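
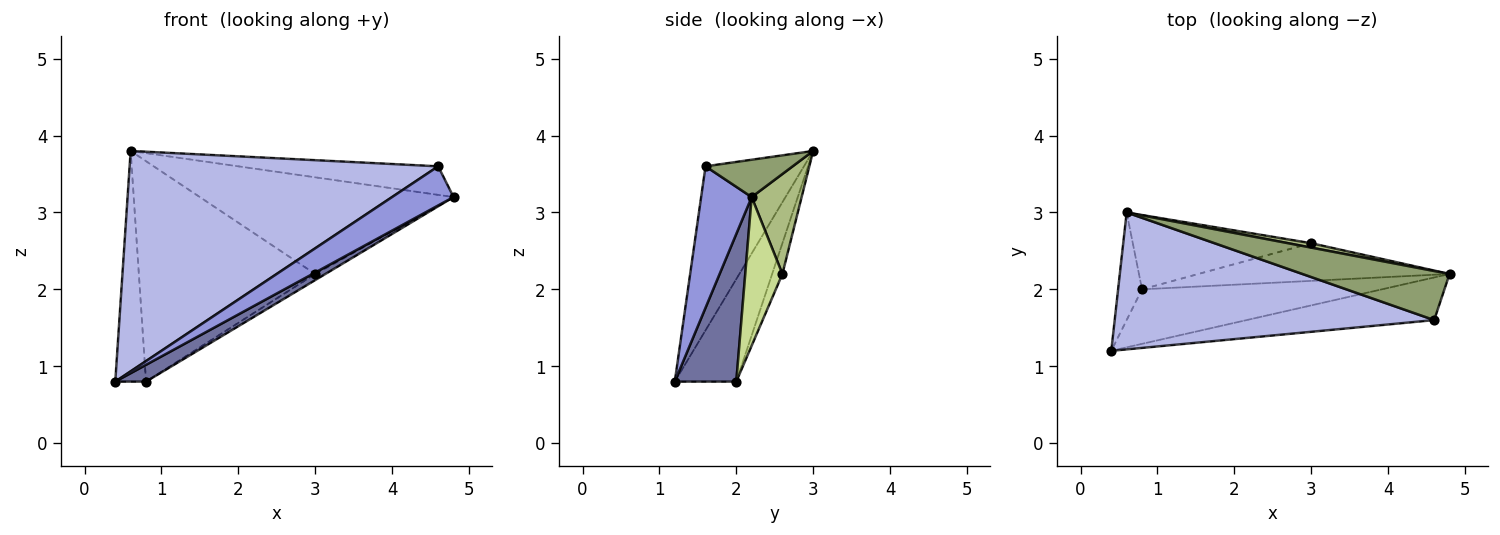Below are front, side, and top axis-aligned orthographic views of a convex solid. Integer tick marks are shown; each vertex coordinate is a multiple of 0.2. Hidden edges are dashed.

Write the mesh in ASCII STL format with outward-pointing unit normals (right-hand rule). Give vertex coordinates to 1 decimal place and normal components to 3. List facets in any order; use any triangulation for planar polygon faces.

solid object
 facet normal 0.507 -0.253 -0.824
  outer loop
   vertex 0.8 2.0 0.8
   vertex 4.8 2.2 3.2
   vertex 0.4 1.2 0.8
  endloop
 endfacet
 facet normal -0.876 0.438 -0.204
  outer loop
   vertex 0.8 2.0 0.8
   vertex 0.4 1.2 0.8
   vertex 0.6 3.0 3.8
  endloop
 endfacet
 facet normal 0.486 -0.591 -0.644
  outer loop
   vertex 4.6 1.6 3.6
   vertex 0.4 1.2 0.8
   vertex 4.8 2.2 3.2
  endloop
 endfacet
 facet normal -0.261 -0.820 0.509
  outer loop
   vertex 4.6 1.6 3.6
   vertex 0.6 3.0 3.8
   vertex 0.4 1.2 0.8
  endloop
 endfacet
 facet normal 0.214 0.491 0.844
  outer loop
   vertex 4.6 1.6 3.6
   vertex 4.8 2.2 3.2
   vertex 0.6 3.0 3.8
  endloop
 endfacet
 facet normal 0.193 0.980 0.045
  outer loop
   vertex 3.0 2.6 2.2
   vertex 0.6 3.0 3.8
   vertex 4.8 2.2 3.2
  endloop
 endfacet
 facet normal 0.504 0.139 -0.852
  outer loop
   vertex 3.0 2.6 2.2
   vertex 4.8 2.2 3.2
   vertex 0.8 2.0 0.8
  endloop
 endfacet
 facet normal -0.055 0.946 -0.319
  outer loop
   vertex 3.0 2.6 2.2
   vertex 0.8 2.0 0.8
   vertex 0.6 3.0 3.8
  endloop
 endfacet
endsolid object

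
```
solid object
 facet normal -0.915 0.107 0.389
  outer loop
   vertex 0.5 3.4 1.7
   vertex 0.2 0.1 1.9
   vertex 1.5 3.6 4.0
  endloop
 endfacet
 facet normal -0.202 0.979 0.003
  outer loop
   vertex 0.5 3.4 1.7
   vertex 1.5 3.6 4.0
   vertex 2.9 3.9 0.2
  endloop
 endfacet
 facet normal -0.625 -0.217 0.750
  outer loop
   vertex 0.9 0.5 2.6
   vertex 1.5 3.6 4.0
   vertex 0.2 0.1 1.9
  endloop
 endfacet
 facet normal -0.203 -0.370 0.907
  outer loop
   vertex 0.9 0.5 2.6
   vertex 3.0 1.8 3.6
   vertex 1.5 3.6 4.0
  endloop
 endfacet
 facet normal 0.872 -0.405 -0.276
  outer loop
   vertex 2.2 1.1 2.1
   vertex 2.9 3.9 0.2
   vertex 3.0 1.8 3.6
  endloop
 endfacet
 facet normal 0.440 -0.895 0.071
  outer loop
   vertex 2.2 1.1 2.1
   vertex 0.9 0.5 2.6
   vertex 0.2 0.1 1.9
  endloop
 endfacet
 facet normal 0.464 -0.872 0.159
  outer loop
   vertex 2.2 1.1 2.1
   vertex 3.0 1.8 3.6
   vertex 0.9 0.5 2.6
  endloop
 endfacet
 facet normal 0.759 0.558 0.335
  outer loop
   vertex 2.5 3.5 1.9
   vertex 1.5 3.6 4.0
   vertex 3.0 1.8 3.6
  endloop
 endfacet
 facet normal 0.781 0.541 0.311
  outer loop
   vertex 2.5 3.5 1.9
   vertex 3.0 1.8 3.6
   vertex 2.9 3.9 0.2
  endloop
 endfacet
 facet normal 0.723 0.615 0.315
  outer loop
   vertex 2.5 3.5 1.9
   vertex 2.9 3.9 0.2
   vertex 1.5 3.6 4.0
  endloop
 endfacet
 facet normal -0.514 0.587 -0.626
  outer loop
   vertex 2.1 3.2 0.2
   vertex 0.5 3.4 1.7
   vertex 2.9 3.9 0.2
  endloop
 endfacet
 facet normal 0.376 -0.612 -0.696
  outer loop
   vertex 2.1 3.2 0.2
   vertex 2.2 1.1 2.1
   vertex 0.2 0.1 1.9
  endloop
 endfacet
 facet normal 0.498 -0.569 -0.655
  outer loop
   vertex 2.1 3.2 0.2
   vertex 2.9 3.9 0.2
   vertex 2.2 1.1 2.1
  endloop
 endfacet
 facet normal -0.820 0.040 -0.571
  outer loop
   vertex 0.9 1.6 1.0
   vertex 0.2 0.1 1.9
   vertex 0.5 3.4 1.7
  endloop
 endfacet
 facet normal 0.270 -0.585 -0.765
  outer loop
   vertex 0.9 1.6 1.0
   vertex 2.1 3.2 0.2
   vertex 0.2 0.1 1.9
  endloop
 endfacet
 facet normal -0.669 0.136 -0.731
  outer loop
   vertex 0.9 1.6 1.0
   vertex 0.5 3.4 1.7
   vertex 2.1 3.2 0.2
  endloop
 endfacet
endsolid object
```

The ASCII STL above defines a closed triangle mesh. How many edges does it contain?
24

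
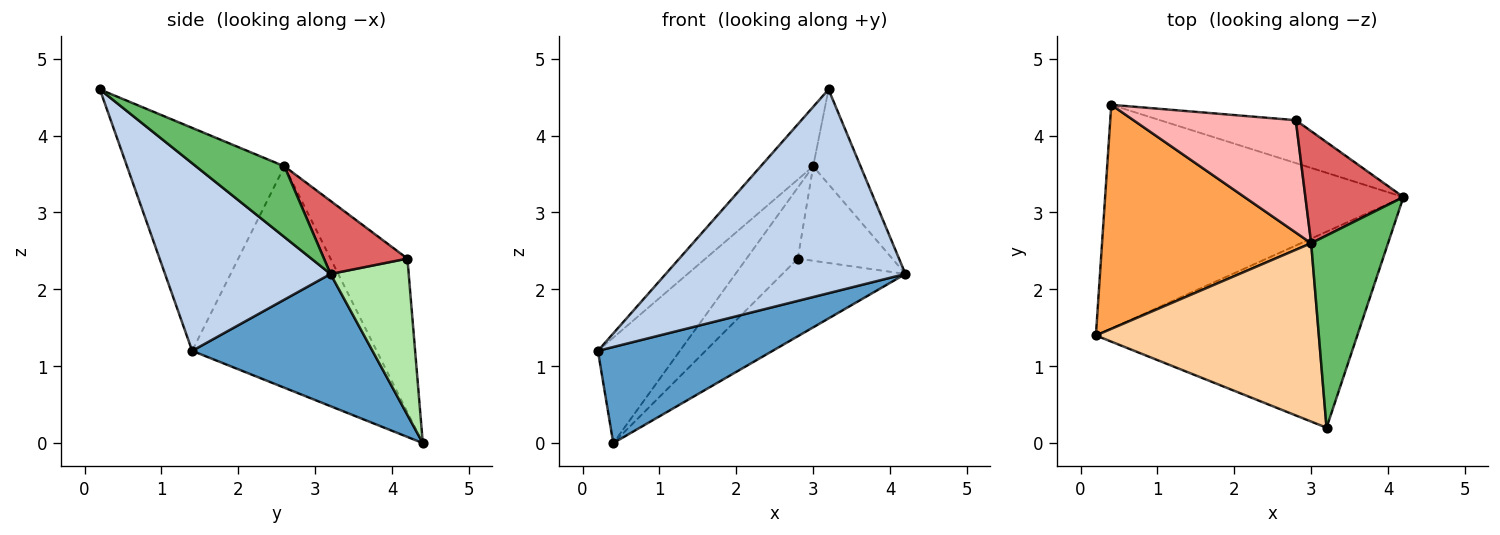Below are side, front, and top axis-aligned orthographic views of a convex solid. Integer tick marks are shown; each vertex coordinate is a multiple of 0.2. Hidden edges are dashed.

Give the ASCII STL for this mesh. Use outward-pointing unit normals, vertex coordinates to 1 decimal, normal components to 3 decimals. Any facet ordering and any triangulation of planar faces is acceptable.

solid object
 facet normal 0.377 -0.366 -0.851
  outer loop
   vertex 0.4 4.4 0.0
   vertex 4.2 3.2 2.2
   vertex 0.2 1.4 1.2
  endloop
 endfacet
 facet normal 0.445 -0.645 -0.621
  outer loop
   vertex 3.2 0.2 4.6
   vertex 0.2 1.4 1.2
   vertex 4.2 3.2 2.2
  endloop
 endfacet
 facet normal -0.692 0.307 0.653
  outer loop
   vertex 3.0 2.6 3.6
   vertex 0.4 4.4 0.0
   vertex 0.2 1.4 1.2
  endloop
 endfacet
 facet normal -0.688 0.229 0.688
  outer loop
   vertex 3.0 2.6 3.6
   vertex 0.2 1.4 1.2
   vertex 3.2 0.2 4.6
  endloop
 endfacet
 facet normal 0.636 0.341 0.692
  outer loop
   vertex 3.0 2.6 3.6
   vertex 3.2 0.2 4.6
   vertex 4.2 3.2 2.2
  endloop
 endfacet
 facet normal 0.486 0.765 -0.422
  outer loop
   vertex 2.8 4.2 2.4
   vertex 4.2 3.2 2.2
   vertex 0.4 4.4 0.0
  endloop
 endfacet
 facet normal 0.495 0.560 0.664
  outer loop
   vertex 2.8 4.2 2.4
   vertex 3.0 2.6 3.6
   vertex 4.2 3.2 2.2
  endloop
 endfacet
 facet normal -0.625 0.417 0.660
  outer loop
   vertex 2.8 4.2 2.4
   vertex 0.4 4.4 0.0
   vertex 3.0 2.6 3.6
  endloop
 endfacet
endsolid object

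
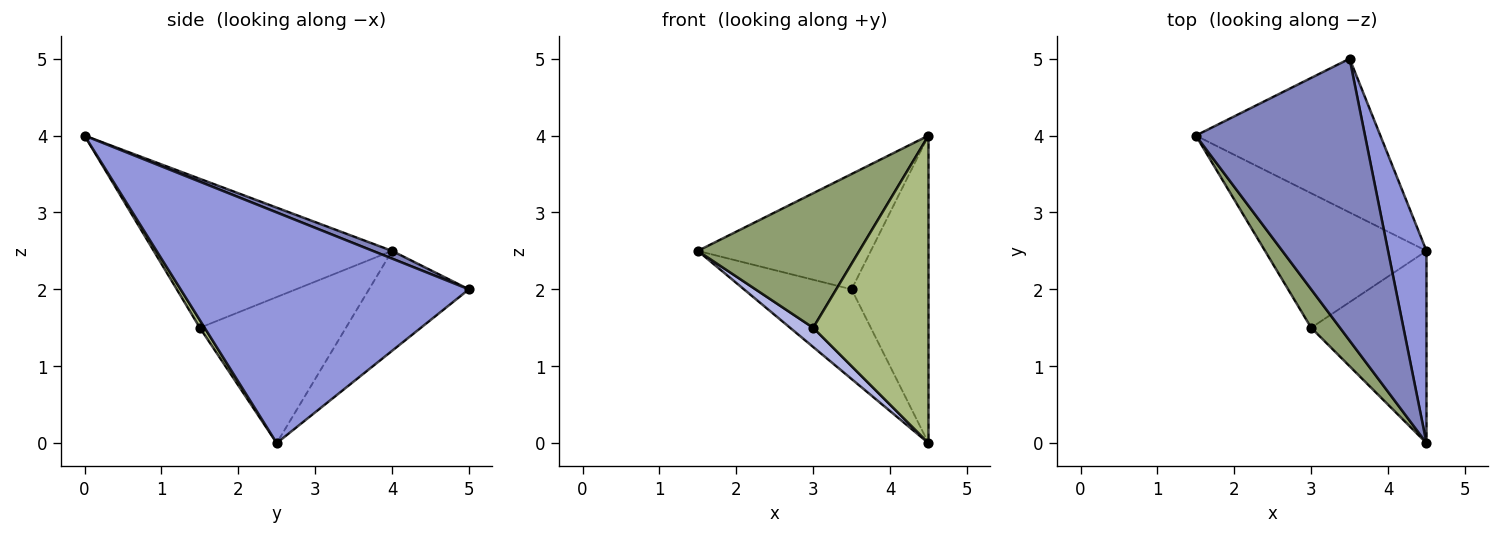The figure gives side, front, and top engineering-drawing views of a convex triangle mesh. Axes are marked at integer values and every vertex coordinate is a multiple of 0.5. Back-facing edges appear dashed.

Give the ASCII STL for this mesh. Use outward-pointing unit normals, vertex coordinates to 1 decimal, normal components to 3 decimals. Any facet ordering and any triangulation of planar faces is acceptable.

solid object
 facet normal -0.424 0.456 -0.782
  outer loop
   vertex 3.5 5.0 2.0
   vertex 4.5 2.5 0.0
   vertex 1.5 4.0 2.5
  endloop
 endfacet
 facet normal 0.042 0.378 0.925
  outer loop
   vertex 3.5 5.0 2.0
   vertex 1.5 4.0 2.5
   vertex 4.5 0.0 4.0
  endloop
 endfacet
 facet normal 0.954 0.254 0.159
  outer loop
   vertex 3.5 5.0 2.0
   vertex 4.5 0.0 4.0
   vertex 4.5 2.5 0.0
  endloop
 endfacet
 facet normal -0.667 -0.105 -0.737
  outer loop
   vertex 3.0 1.5 1.5
   vertex 1.5 4.0 2.5
   vertex 4.5 2.5 0.0
  endloop
 endfacet
 facet normal -0.817 -0.554 0.158
  outer loop
   vertex 3.0 1.5 1.5
   vertex 4.5 0.0 4.0
   vertex 1.5 4.0 2.5
  endloop
 endfacet
 facet normal 0.035 -0.847 -0.530
  outer loop
   vertex 3.0 1.5 1.5
   vertex 4.5 2.5 0.0
   vertex 4.5 0.0 4.0
  endloop
 endfacet
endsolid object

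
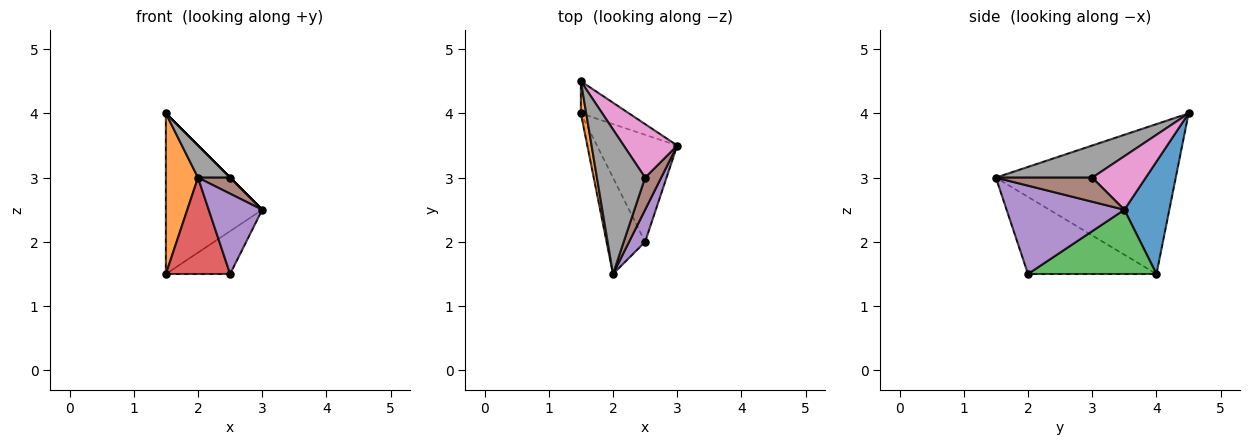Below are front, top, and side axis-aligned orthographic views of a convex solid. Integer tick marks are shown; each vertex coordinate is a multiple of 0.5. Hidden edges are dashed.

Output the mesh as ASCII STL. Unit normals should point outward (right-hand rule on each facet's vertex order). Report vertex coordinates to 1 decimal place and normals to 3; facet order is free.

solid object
 facet normal 0.416 0.892 -0.178
  outer loop
   vertex 1.5 4.5 4.0
   vertex 3.0 3.5 2.5
   vertex 1.5 4.0 1.5
  endloop
 endfacet
 facet normal -0.984 -0.176 0.035
  outer loop
   vertex 1.5 4.5 4.0
   vertex 1.5 4.0 1.5
   vertex 2.0 1.5 3.0
  endloop
 endfacet
 facet normal 0.596 0.298 -0.745
  outer loop
   vertex 2.5 2.0 1.5
   vertex 1.5 4.0 1.5
   vertex 3.0 3.5 2.5
  endloop
 endfacet
 facet normal -0.816 -0.408 -0.408
  outer loop
   vertex 2.5 2.0 1.5
   vertex 2.0 1.5 3.0
   vertex 1.5 4.0 1.5
  endloop
 endfacet
 facet normal 0.898 -0.408 0.163
  outer loop
   vertex 2.5 2.0 1.5
   vertex 3.0 3.5 2.5
   vertex 2.0 1.5 3.0
  endloop
 endfacet
 facet normal 0.802 -0.267 0.535
  outer loop
   vertex 2.5 3.0 3.0
   vertex 2.0 1.5 3.0
   vertex 3.0 3.5 2.5
  endloop
 endfacet
 facet normal 0.707 0.000 0.707
  outer loop
   vertex 2.5 3.0 3.0
   vertex 3.0 3.5 2.5
   vertex 1.5 4.5 4.0
  endloop
 endfacet
 facet normal 0.545 -0.182 0.818
  outer loop
   vertex 2.5 3.0 3.0
   vertex 1.5 4.5 4.0
   vertex 2.0 1.5 3.0
  endloop
 endfacet
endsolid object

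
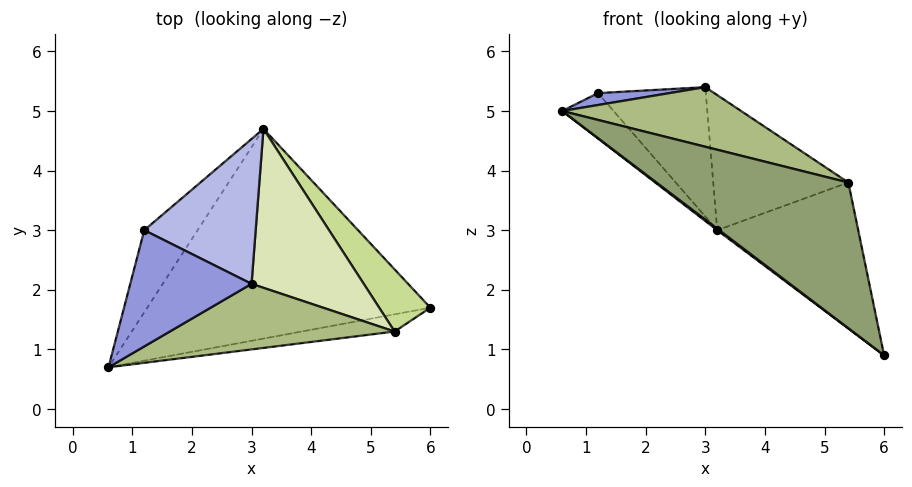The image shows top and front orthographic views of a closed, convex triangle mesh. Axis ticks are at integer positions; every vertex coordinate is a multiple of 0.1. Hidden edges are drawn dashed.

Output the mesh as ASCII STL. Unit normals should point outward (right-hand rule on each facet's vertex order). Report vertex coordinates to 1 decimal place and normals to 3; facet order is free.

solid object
 facet normal -0.604 -0.006 -0.797
  outer loop
   vertex 3.2 4.7 3.0
   vertex 6.0 1.7 0.9
   vertex 0.6 0.7 5.0
  endloop
 endfacet
 facet normal -0.817 0.279 -0.504
  outer loop
   vertex 1.2 3.0 5.3
   vertex 3.2 4.7 3.0
   vertex 0.6 0.7 5.0
  endloop
 endfacet
 facet normal -0.106 -0.101 0.989
  outer loop
   vertex 1.2 3.0 5.3
   vertex 0.6 0.7 5.0
   vertex 3.0 2.1 5.4
  endloop
 endfacet
 facet normal 0.280 0.639 0.716
  outer loop
   vertex 1.2 3.0 5.3
   vertex 3.0 2.1 5.4
   vertex 3.2 4.7 3.0
  endloop
 endfacet
 facet normal 0.094 -0.989 -0.117
  outer loop
   vertex 5.4 1.3 3.8
   vertex 0.6 0.7 5.0
   vertex 6.0 1.7 0.9
  endloop
 endfacet
 facet normal 0.260 -0.650 0.715
  outer loop
   vertex 5.4 1.3 3.8
   vertex 3.0 2.1 5.4
   vertex 0.6 0.7 5.0
  endloop
 endfacet
 facet normal 0.788 0.567 0.241
  outer loop
   vertex 5.4 1.3 3.8
   vertex 6.0 1.7 0.9
   vertex 3.2 4.7 3.0
  endloop
 endfacet
 facet normal 0.586 0.525 0.617
  outer loop
   vertex 5.4 1.3 3.8
   vertex 3.2 4.7 3.0
   vertex 3.0 2.1 5.4
  endloop
 endfacet
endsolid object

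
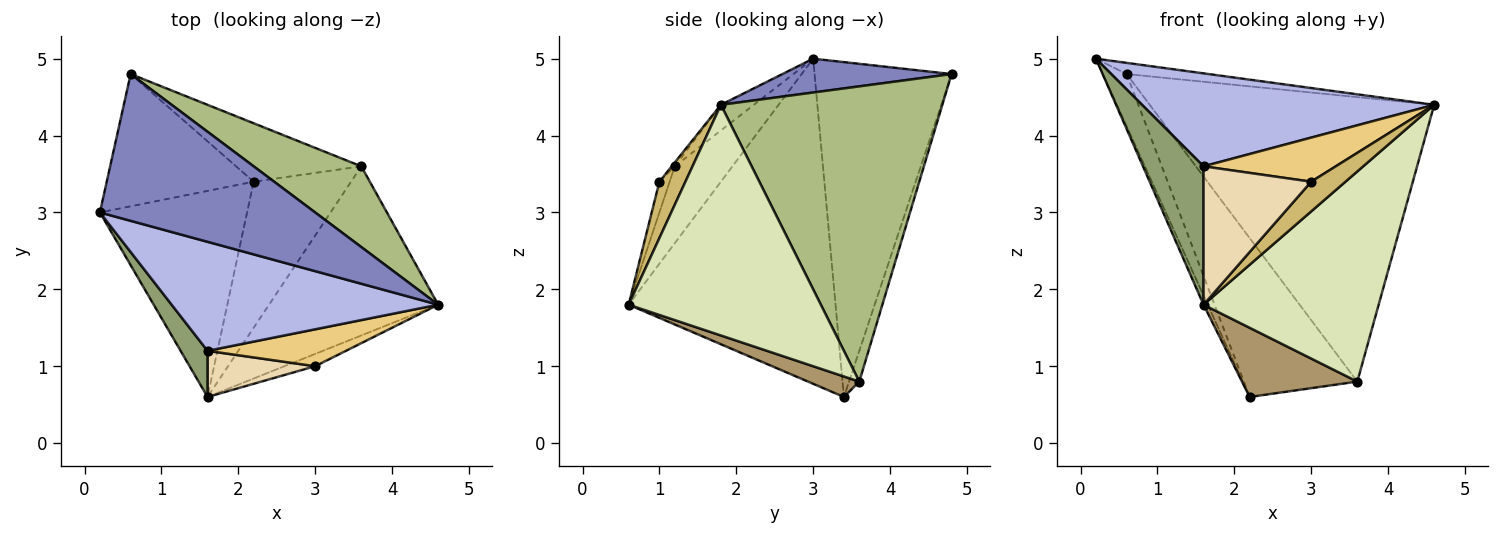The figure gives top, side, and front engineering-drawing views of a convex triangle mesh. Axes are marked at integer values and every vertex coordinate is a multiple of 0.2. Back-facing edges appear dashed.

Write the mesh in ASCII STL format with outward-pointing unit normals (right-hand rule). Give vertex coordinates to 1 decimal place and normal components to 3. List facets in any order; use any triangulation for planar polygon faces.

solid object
 facet normal -0.911 0.018 -0.412
  outer loop
   vertex 2.2 3.4 0.6
   vertex 1.6 0.6 1.8
   vertex 0.2 3.0 5.0
  endloop
 endfacet
 facet normal 0.155 0.075 0.985
  outer loop
   vertex 0.6 4.8 4.8
   vertex 0.2 3.0 5.0
   vertex 4.6 1.8 4.4
  endloop
 endfacet
 facet normal -0.904 0.157 -0.397
  outer loop
   vertex 0.6 4.8 4.8
   vertex 2.2 3.4 0.6
   vertex 0.2 3.0 5.0
  endloop
 endfacet
 facet normal -0.073 -0.647 0.759
  outer loop
   vertex 1.6 1.2 3.6
   vertex 4.6 1.8 4.4
   vertex 0.2 3.0 5.0
  endloop
 endfacet
 facet normal -0.670 -0.704 0.235
  outer loop
   vertex 1.6 1.2 3.6
   vertex 0.2 3.0 5.0
   vertex 1.6 0.6 1.8
  endloop
 endfacet
 facet normal 0.599 0.770 0.219
  outer loop
   vertex 3.6 3.6 0.8
   vertex 0.6 4.8 4.8
   vertex 4.6 1.8 4.4
  endloop
 endfacet
 facet normal -0.084 0.935 -0.344
  outer loop
   vertex 3.6 3.6 0.8
   vertex 2.2 3.4 0.6
   vertex 0.6 4.8 4.8
  endloop
 endfacet
 facet normal 0.650 -0.592 -0.477
  outer loop
   vertex 3.6 3.6 0.8
   vertex 4.6 1.8 4.4
   vertex 1.6 0.6 1.8
  endloop
 endfacet
 facet normal 0.187 -0.421 -0.888
  outer loop
   vertex 3.6 3.6 0.8
   vertex 1.6 0.6 1.8
   vertex 2.2 3.4 0.6
  endloop
 endfacet
 facet normal 0.574 -0.757 -0.313
  outer loop
   vertex 3.0 1.0 3.4
   vertex 1.6 0.6 1.8
   vertex 4.6 1.8 4.4
  endloop
 endfacet
 facet normal -0.018 -0.767 0.642
  outer loop
   vertex 3.0 1.0 3.4
   vertex 4.6 1.8 4.4
   vertex 1.6 1.2 3.6
  endloop
 endfacet
 facet normal -0.090 -0.945 0.315
  outer loop
   vertex 3.0 1.0 3.4
   vertex 1.6 1.2 3.6
   vertex 1.6 0.6 1.8
  endloop
 endfacet
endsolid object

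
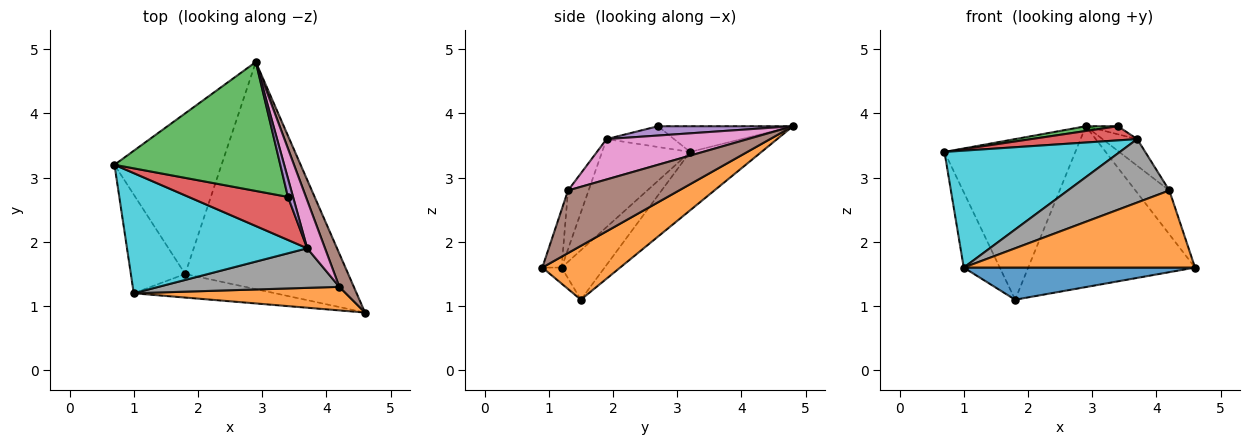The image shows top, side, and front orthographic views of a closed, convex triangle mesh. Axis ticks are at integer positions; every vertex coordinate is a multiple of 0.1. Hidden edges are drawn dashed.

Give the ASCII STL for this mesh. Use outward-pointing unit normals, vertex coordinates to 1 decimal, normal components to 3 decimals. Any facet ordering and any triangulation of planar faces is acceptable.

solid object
 facet normal -0.360 0.660 -0.660
  outer loop
   vertex 1.8 1.5 1.1
   vertex 0.7 3.2 3.4
   vertex 2.9 4.8 3.8
  endloop
 endfacet
 facet normal 0.260 0.558 -0.788
  outer loop
   vertex 1.8 1.5 1.1
   vertex 2.9 4.8 3.8
   vertex 4.6 0.9 1.6
  endloop
 endfacet
 facet normal -0.153 -0.036 0.988
  outer loop
   vertex 3.4 2.7 3.8
   vertex 2.9 4.8 3.8
   vertex 0.7 3.2 3.4
  endloop
 endfacet
 facet normal -0.195 -0.306 0.932
  outer loop
   vertex 3.4 2.7 3.8
   vertex 0.7 3.2 3.4
   vertex 3.7 1.9 3.6
  endloop
 endfacet
 facet normal 0.859 0.204 0.470
  outer loop
   vertex 3.4 2.7 3.8
   vertex 3.7 1.9 3.6
   vertex 2.9 4.8 3.8
  endloop
 endfacet
 facet normal 0.934 0.285 0.216
  outer loop
   vertex 4.2 1.3 2.8
   vertex 4.6 0.9 1.6
   vertex 2.9 4.8 3.8
  endloop
 endfacet
 facet normal 0.893 0.219 0.394
  outer loop
   vertex 4.2 1.3 2.8
   vertex 2.9 4.8 3.8
   vertex 3.7 1.9 3.6
  endloop
 endfacet
 facet normal -0.169 -0.836 0.521
  outer loop
   vertex 1.0 1.2 1.6
   vertex 4.2 1.3 2.8
   vertex 3.7 1.9 3.6
  endloop
 endfacet
 facet normal -0.587 0.491 -0.644
  outer loop
   vertex 1.0 1.2 1.6
   vertex 0.7 3.2 3.4
   vertex 1.8 1.5 1.1
  endloop
 endfacet
 facet normal -0.330 -0.658 0.676
  outer loop
   vertex 1.0 1.2 1.6
   vertex 3.7 1.9 3.6
   vertex 0.7 3.2 3.4
  endloop
 endfacet
 facet normal -0.067 -0.805 -0.590
  outer loop
   vertex 1.0 1.2 1.6
   vertex 1.8 1.5 1.1
   vertex 4.6 0.9 1.6
  endloop
 endfacet
 facet normal -0.079 -0.953 0.291
  outer loop
   vertex 1.0 1.2 1.6
   vertex 4.6 0.9 1.6
   vertex 4.2 1.3 2.8
  endloop
 endfacet
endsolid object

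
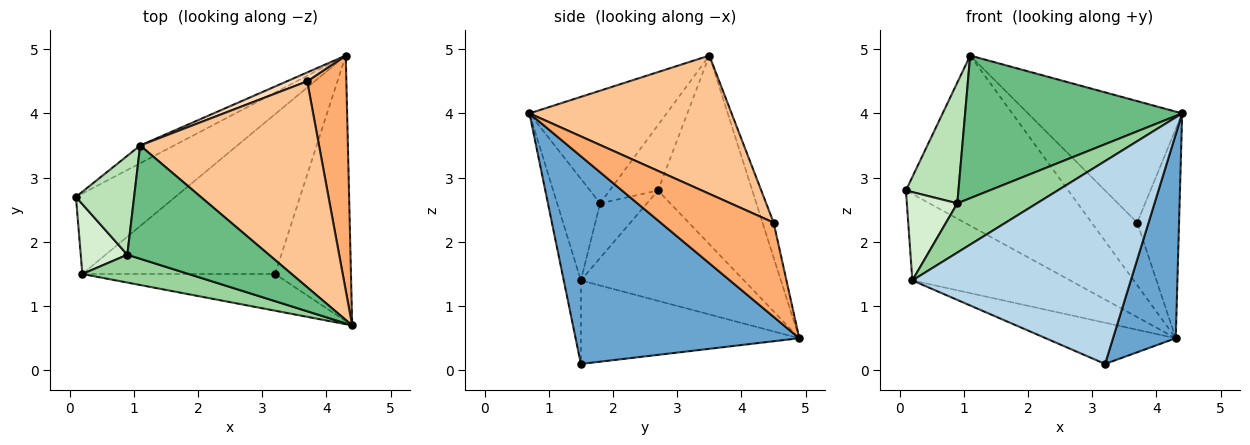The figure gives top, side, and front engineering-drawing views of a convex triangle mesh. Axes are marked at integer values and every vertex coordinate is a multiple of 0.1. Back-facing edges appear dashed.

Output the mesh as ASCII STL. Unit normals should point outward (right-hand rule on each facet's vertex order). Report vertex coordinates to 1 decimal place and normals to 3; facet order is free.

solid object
 facet normal 0.908 -0.255 -0.332
  outer loop
   vertex 3.2 1.5 0.1
   vertex 4.3 4.9 0.5
   vertex 4.4 0.7 4.0
  endloop
 endfacet
 facet normal -0.500 0.861 -0.090
  outer loop
   vertex 1.1 3.5 4.9
   vertex 4.3 4.9 0.5
   vertex 0.1 2.7 2.8
  endloop
 endfacet
 facet normal -0.077 -0.981 -0.178
  outer loop
   vertex 0.2 1.5 1.4
   vertex 3.2 1.5 0.1
   vertex 4.4 0.7 4.0
  endloop
 endfacet
 facet normal -0.603 0.584 -0.543
  outer loop
   vertex 0.2 1.5 1.4
   vertex 0.1 2.7 2.8
   vertex 4.3 4.9 0.5
  endloop
 endfacet
 facet normal -0.387 0.230 -0.893
  outer loop
   vertex 0.2 1.5 1.4
   vertex 4.3 4.9 0.5
   vertex 3.2 1.5 0.1
  endloop
 endfacet
 facet normal 0.874 0.323 0.363
  outer loop
   vertex 3.7 4.5 2.3
   vertex 4.4 0.7 4.0
   vertex 4.3 4.9 0.5
  endloop
 endfacet
 facet normal 0.554 0.423 0.717
  outer loop
   vertex 3.7 4.5 2.3
   vertex 1.1 3.5 4.9
   vertex 4.4 0.7 4.0
  endloop
 endfacet
 facet normal -0.234 0.963 0.136
  outer loop
   vertex 3.7 4.5 2.3
   vertex 4.3 4.9 0.5
   vertex 1.1 3.5 4.9
  endloop
 endfacet
 facet normal -0.444 -0.702 0.557
  outer loop
   vertex 0.9 1.8 2.6
   vertex 4.4 0.7 4.0
   vertex 1.1 3.5 4.9
  endloop
 endfacet
 facet normal -0.426 -0.788 0.445
  outer loop
   vertex 0.9 1.8 2.6
   vertex 0.2 1.5 1.4
   vertex 4.4 0.7 4.0
  endloop
 endfacet
 facet normal -0.580 -0.630 0.516
  outer loop
   vertex 0.9 1.8 2.6
   vertex 1.1 3.5 4.9
   vertex 0.1 2.7 2.8
  endloop
 endfacet
 facet normal -0.588 -0.634 0.502
  outer loop
   vertex 0.9 1.8 2.6
   vertex 0.1 2.7 2.8
   vertex 0.2 1.5 1.4
  endloop
 endfacet
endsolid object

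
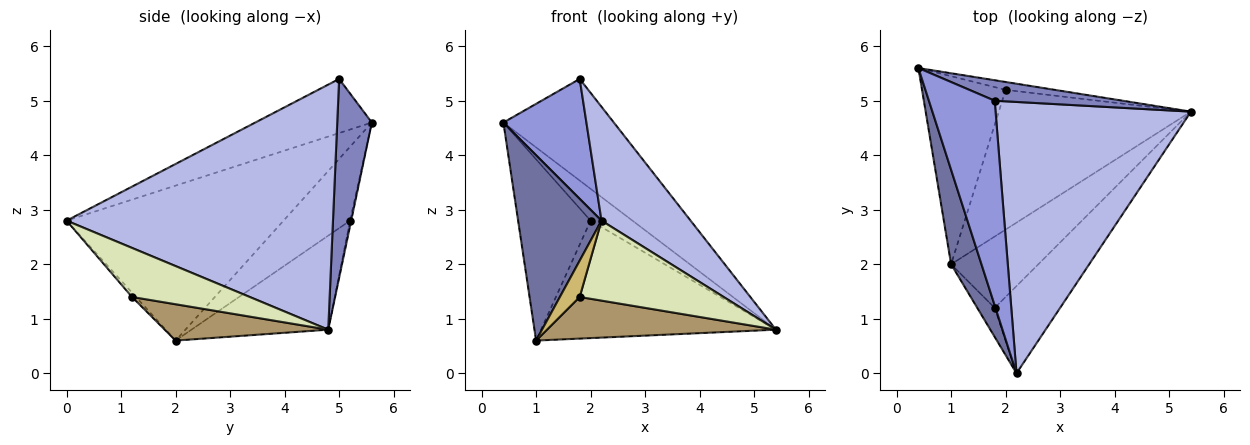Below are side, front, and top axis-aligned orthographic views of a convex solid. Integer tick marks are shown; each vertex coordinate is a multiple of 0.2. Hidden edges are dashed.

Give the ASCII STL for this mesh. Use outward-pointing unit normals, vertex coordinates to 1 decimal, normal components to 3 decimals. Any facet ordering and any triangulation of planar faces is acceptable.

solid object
 facet normal -0.918 -0.353 0.180
  outer loop
   vertex 1.0 2.0 0.6
   vertex 2.2 0.0 2.8
   vertex 0.4 5.6 4.6
  endloop
 endfacet
 facet normal 0.294 0.937 0.189
  outer loop
   vertex 1.8 5.0 5.4
   vertex 5.4 4.8 0.8
   vertex 0.4 5.6 4.6
  endloop
 endfacet
 facet normal -0.579 -0.412 0.704
  outer loop
   vertex 1.8 5.0 5.4
   vertex 0.4 5.6 4.6
   vertex 2.2 0.0 2.8
  endloop
 endfacet
 facet normal 0.757 -0.253 0.603
  outer loop
   vertex 1.8 5.0 5.4
   vertex 2.2 0.0 2.8
   vertex 5.4 4.8 0.8
  endloop
 endfacet
 facet normal -0.027 0.971 -0.239
  outer loop
   vertex 2.0 5.2 2.8
   vertex 0.4 5.6 4.6
   vertex 5.4 4.8 0.8
  endloop
 endfacet
 facet normal -0.537 0.585 -0.607
  outer loop
   vertex 2.0 5.2 2.8
   vertex 1.0 2.0 0.6
   vertex 0.4 5.6 4.6
  endloop
 endfacet
 facet normal -0.351 0.602 -0.717
  outer loop
   vertex 2.0 5.2 2.8
   vertex 5.4 4.8 0.8
   vertex 1.0 2.0 0.6
  endloop
 endfacet
 facet normal 0.484 -0.591 -0.645
  outer loop
   vertex 1.8 1.2 1.4
   vertex 5.4 4.8 0.8
   vertex 2.2 0.0 2.8
  endloop
 endfacet
 facet normal 0.339 -0.474 -0.813
  outer loop
   vertex 1.8 1.2 1.4
   vertex 1.0 2.0 0.6
   vertex 5.4 4.8 0.8
  endloop
 endfacet
 facet normal -0.154 -0.772 -0.617
  outer loop
   vertex 1.8 1.2 1.4
   vertex 2.2 0.0 2.8
   vertex 1.0 2.0 0.6
  endloop
 endfacet
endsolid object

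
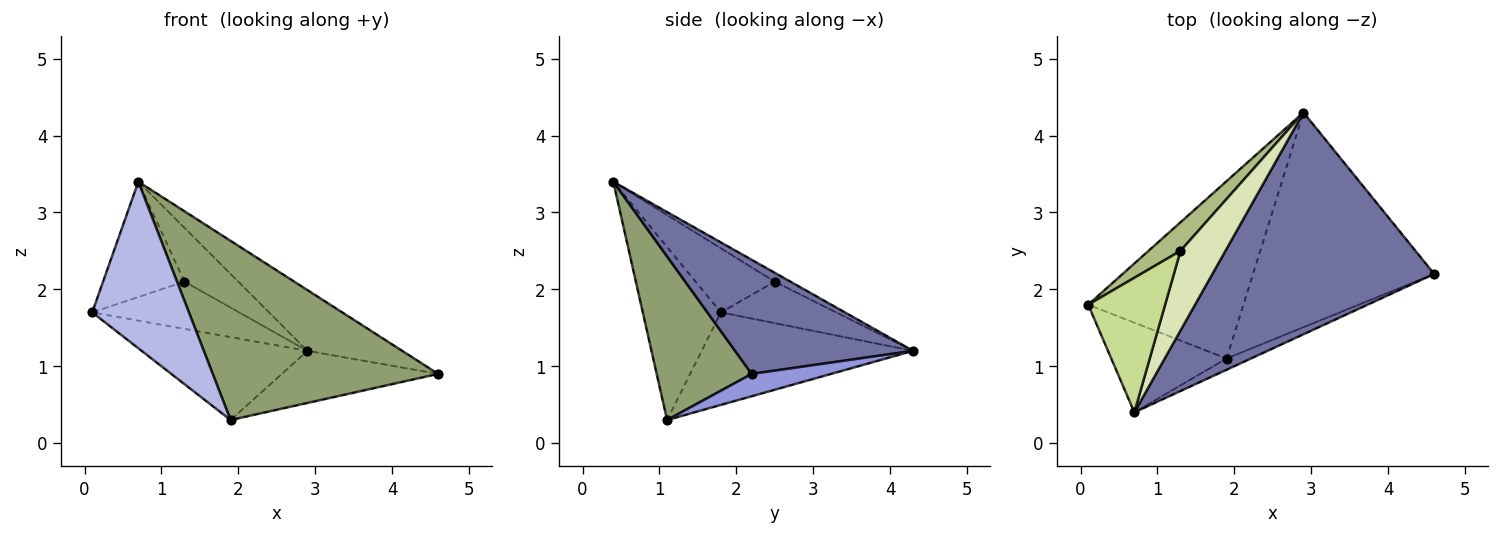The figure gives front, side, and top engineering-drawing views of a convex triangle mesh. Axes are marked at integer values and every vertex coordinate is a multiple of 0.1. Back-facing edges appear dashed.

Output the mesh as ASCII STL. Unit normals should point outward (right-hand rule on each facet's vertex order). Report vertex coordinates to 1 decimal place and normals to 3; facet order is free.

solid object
 facet normal 0.445 0.237 0.864
  outer loop
   vertex 0.7 0.4 3.4
   vertex 4.6 2.2 0.9
   vertex 2.9 4.3 1.2
  endloop
 endfacet
 facet normal -0.475 0.373 -0.797
  outer loop
   vertex 1.9 1.1 0.3
   vertex 0.1 1.8 1.7
   vertex 2.9 4.3 1.2
  endloop
 endfacet
 facet normal 0.119 0.234 -0.965
  outer loop
   vertex 1.9 1.1 0.3
   vertex 2.9 4.3 1.2
   vertex 4.6 2.2 0.9
  endloop
 endfacet
 facet normal -0.580 -0.718 -0.386
  outer loop
   vertex 1.9 1.1 0.3
   vertex 0.7 0.4 3.4
   vertex 0.1 1.8 1.7
  endloop
 endfacet
 facet normal 0.388 -0.920 -0.058
  outer loop
   vertex 1.9 1.1 0.3
   vertex 4.6 2.2 0.9
   vertex 0.7 0.4 3.4
  endloop
 endfacet
 facet normal -0.558 0.710 0.430
  outer loop
   vertex 1.3 2.5 2.1
   vertex 2.9 4.3 1.2
   vertex 0.1 1.8 1.7
  endloop
 endfacet
 facet normal -0.535 0.550 0.642
  outer loop
   vertex 1.3 2.5 2.1
   vertex 0.1 1.8 1.7
   vertex 0.7 0.4 3.4
  endloop
 endfacet
 facet normal -0.161 0.552 0.818
  outer loop
   vertex 1.3 2.5 2.1
   vertex 0.7 0.4 3.4
   vertex 2.9 4.3 1.2
  endloop
 endfacet
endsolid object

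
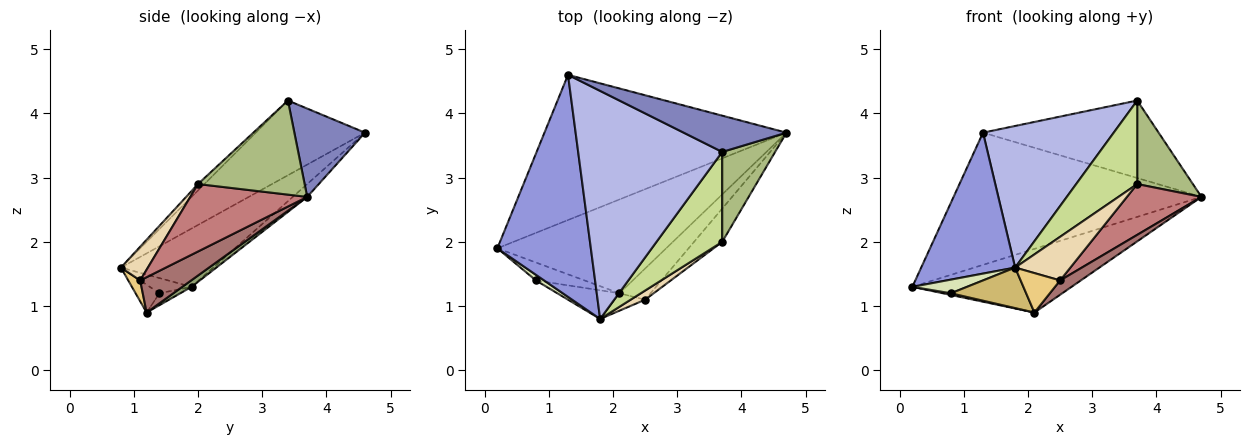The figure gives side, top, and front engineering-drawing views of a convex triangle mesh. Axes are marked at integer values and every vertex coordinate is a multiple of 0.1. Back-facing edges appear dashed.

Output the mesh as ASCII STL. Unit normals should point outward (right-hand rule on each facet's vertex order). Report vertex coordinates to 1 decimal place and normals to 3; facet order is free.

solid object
 facet normal -0.039 0.673 -0.739
  outer loop
   vertex 1.3 4.6 3.7
   vertex 4.7 3.7 2.7
   vertex 0.2 1.9 1.3
  endloop
 endfacet
 facet normal 0.342 0.851 0.398
  outer loop
   vertex 3.7 3.4 4.2
   vertex 4.7 3.7 2.7
   vertex 1.3 4.6 3.7
  endloop
 endfacet
 facet normal -0.466 -0.474 0.747
  outer loop
   vertex 1.8 0.8 1.6
   vertex 1.3 4.6 3.7
   vertex 0.2 1.9 1.3
  endloop
 endfacet
 facet normal -0.403 -0.483 0.777
  outer loop
   vertex 1.8 0.8 1.6
   vertex 3.7 3.4 4.2
   vertex 1.3 4.6 3.7
  endloop
 endfacet
 facet normal 0.033 0.561 -0.827
  outer loop
   vertex 2.1 1.2 0.9
   vertex 0.2 1.9 1.3
   vertex 4.7 3.7 2.7
  endloop
 endfacet
 facet normal 0.793 -0.414 0.446
  outer loop
   vertex 3.7 2.0 2.9
   vertex 4.7 3.7 2.7
   vertex 3.7 3.4 4.2
  endloop
 endfacet
 facet normal -0.071 -0.679 0.731
  outer loop
   vertex 3.7 2.0 2.9
   vertex 3.7 3.4 4.2
   vertex 1.8 0.8 1.6
  endloop
 endfacet
 facet normal -0.577 -0.755 0.311
  outer loop
   vertex 0.8 1.4 1.2
   vertex 1.8 0.8 1.6
   vertex 0.2 1.9 1.3
  endloop
 endfacet
 facet normal -0.237 -0.091 -0.967
  outer loop
   vertex 0.8 1.4 1.2
   vertex 0.2 1.9 1.3
   vertex 2.1 1.2 0.9
  endloop
 endfacet
 facet normal -0.251 -0.790 -0.559
  outer loop
   vertex 0.8 1.4 1.2
   vertex 2.1 1.2 0.9
   vertex 1.8 0.8 1.6
  endloop
 endfacet
 facet normal 0.267 -0.882 -0.390
  outer loop
   vertex 2.5 1.1 1.4
   vertex 1.8 0.8 1.6
   vertex 2.1 1.2 0.9
  endloop
 endfacet
 facet normal 0.431 -0.883 0.185
  outer loop
   vertex 2.5 1.1 1.4
   vertex 3.7 2.0 2.9
   vertex 1.8 0.8 1.6
  endloop
 endfacet
 facet normal 0.718 -0.291 -0.632
  outer loop
   vertex 2.5 1.1 1.4
   vertex 2.1 1.2 0.9
   vertex 4.7 3.7 2.7
  endloop
 endfacet
 facet normal 0.795 -0.507 -0.332
  outer loop
   vertex 2.5 1.1 1.4
   vertex 4.7 3.7 2.7
   vertex 3.7 2.0 2.9
  endloop
 endfacet
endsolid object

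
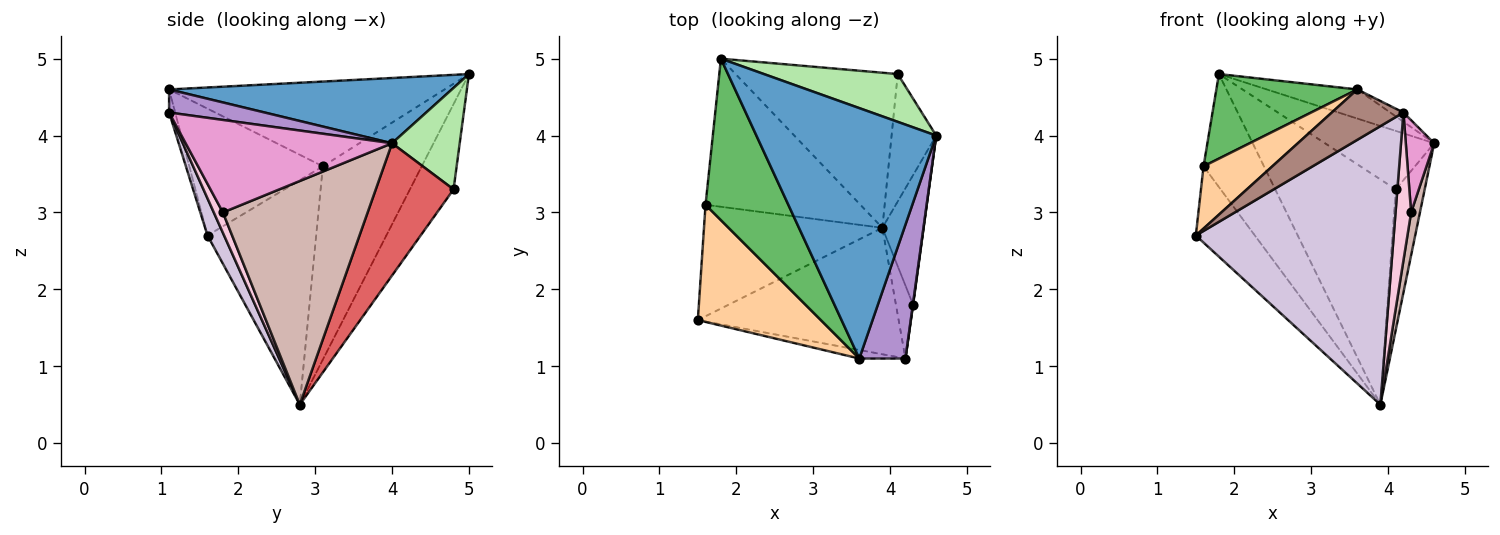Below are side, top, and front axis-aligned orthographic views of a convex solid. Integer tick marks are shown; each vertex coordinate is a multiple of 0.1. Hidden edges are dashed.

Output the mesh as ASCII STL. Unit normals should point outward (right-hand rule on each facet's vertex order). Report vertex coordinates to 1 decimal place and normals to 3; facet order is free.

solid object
 facet normal 0.339 0.109 0.934
  outer loop
   vertex 3.6 1.1 4.6
   vertex 4.6 4.0 3.9
   vertex 1.8 5.0 4.8
  endloop
 endfacet
 facet normal -0.720 0.391 -0.572
  outer loop
   vertex 1.6 3.1 3.6
   vertex 3.9 2.8 0.5
   vertex 1.5 1.6 2.7
  endloop
 endfacet
 facet normal -0.704 0.431 -0.564
  outer loop
   vertex 1.6 3.1 3.6
   vertex 1.8 5.0 4.8
   vertex 3.9 2.8 0.5
  endloop
 endfacet
 facet normal -0.673 -0.347 0.653
  outer loop
   vertex 1.6 3.1 3.6
   vertex 1.5 1.6 2.7
   vertex 3.6 1.1 4.6
  endloop
 endfacet
 facet normal -0.672 -0.344 0.656
  outer loop
   vertex 1.6 3.1 3.6
   vertex 3.6 1.1 4.6
   vertex 1.8 5.0 4.8
  endloop
 endfacet
 facet normal 0.433 0.698 0.570
  outer loop
   vertex 4.1 4.8 3.3
   vertex 1.8 5.0 4.8
   vertex 4.6 4.0 3.9
  endloop
 endfacet
 facet normal 0.894 0.333 -0.301
  outer loop
   vertex 4.1 4.8 3.3
   vertex 4.6 4.0 3.9
   vertex 3.9 2.8 0.5
  endloop
 endfacet
 facet normal -0.286 0.789 -0.543
  outer loop
   vertex 4.1 4.8 3.3
   vertex 3.9 2.8 0.5
   vertex 1.8 5.0 4.8
  endloop
 endfacet
 facet normal 0.446 0.062 0.893
  outer loop
   vertex 4.2 1.1 4.3
   vertex 4.6 4.0 3.9
   vertex 3.6 1.1 4.6
  endloop
 endfacet
 facet normal 0.076 -0.908 -0.412
  outer loop
   vertex 4.2 1.1 4.3
   vertex 1.5 1.6 2.7
   vertex 3.9 2.8 0.5
  endloop
 endfacet
 facet normal -0.083 -0.983 -0.167
  outer loop
   vertex 4.2 1.1 4.3
   vertex 3.6 1.1 4.6
   vertex 1.5 1.6 2.7
  endloop
 endfacet
 facet normal 0.982 -0.060 -0.181
  outer loop
   vertex 4.3 1.8 3.0
   vertex 3.9 2.8 0.5
   vertex 4.6 4.0 3.9
  endloop
 endfacet
 facet normal 0.991 -0.136 0.003
  outer loop
   vertex 4.3 1.8 3.0
   vertex 4.6 4.0 3.9
   vertex 4.2 1.1 4.3
  endloop
 endfacet
 facet normal 0.464 -0.794 -0.392
  outer loop
   vertex 4.3 1.8 3.0
   vertex 4.2 1.1 4.3
   vertex 3.9 2.8 0.5
  endloop
 endfacet
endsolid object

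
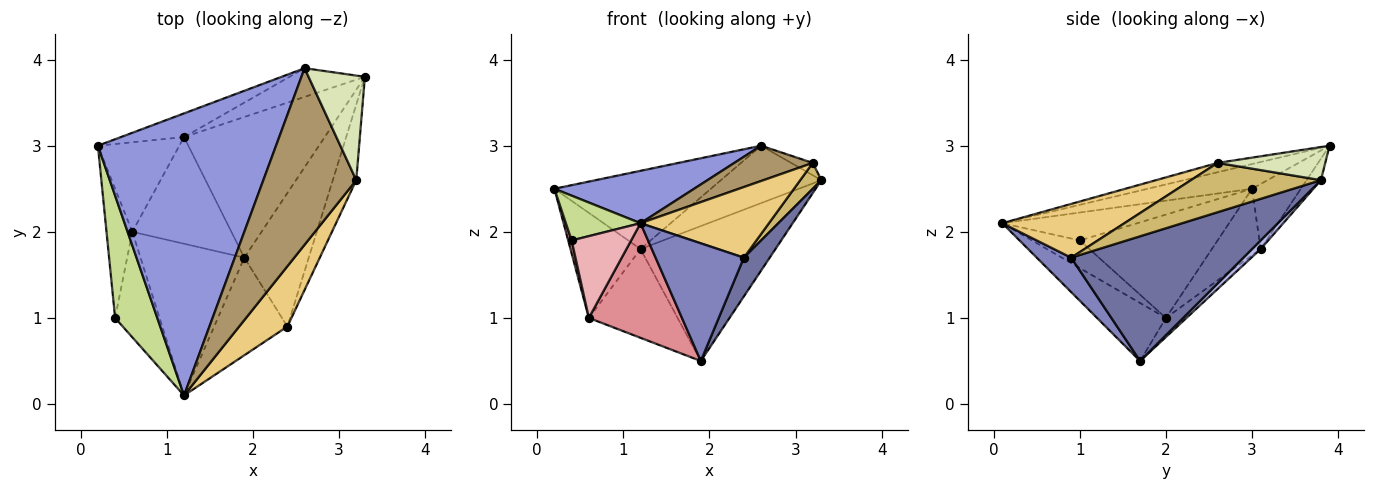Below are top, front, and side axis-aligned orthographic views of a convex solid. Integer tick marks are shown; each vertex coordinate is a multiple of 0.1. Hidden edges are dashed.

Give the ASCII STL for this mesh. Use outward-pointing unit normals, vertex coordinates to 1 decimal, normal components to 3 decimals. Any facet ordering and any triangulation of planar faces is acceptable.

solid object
 facet normal 0.881 -0.132 -0.455
  outer loop
   vertex 2.4 0.9 1.7
   vertex 1.9 1.7 0.5
   vertex 3.3 3.8 2.6
  endloop
 endfacet
 facet normal 0.288 -0.737 -0.611
  outer loop
   vertex 2.4 0.9 1.7
   vertex 1.2 0.1 2.1
   vertex 1.9 1.7 0.5
  endloop
 endfacet
 facet normal -0.135 -0.181 0.974
  outer loop
   vertex 2.6 3.9 3.0
   vertex 0.2 3.0 2.5
   vertex 1.2 0.1 2.1
  endloop
 endfacet
 facet normal 0.044 0.692 -0.721
  outer loop
   vertex 1.2 3.1 1.8
   vertex 3.3 3.8 2.6
   vertex 1.9 1.7 0.5
  endloop
 endfacet
 facet normal -0.286 0.917 -0.278
  outer loop
   vertex 1.2 3.1 1.8
   vertex 0.2 3.0 2.5
   vertex 2.6 3.9 3.0
  endloop
 endfacet
 facet normal -0.127 0.887 -0.444
  outer loop
   vertex 1.2 3.1 1.8
   vertex 2.6 3.9 3.0
   vertex 3.3 3.8 2.6
  endloop
 endfacet
 facet normal -0.528 -0.292 0.798
  outer loop
   vertex 0.4 1.0 1.9
   vertex 1.2 0.1 2.1
   vertex 0.2 3.0 2.5
  endloop
 endfacet
 facet normal 0.504 0.101 0.858
  outer loop
   vertex 3.2 2.6 2.8
   vertex 3.3 3.8 2.6
   vertex 2.6 3.9 3.0
  endloop
 endfacet
 facet normal -0.098 -0.195 0.976
  outer loop
   vertex 3.2 2.6 2.8
   vertex 2.6 3.9 3.0
   vertex 1.2 0.1 2.1
  endloop
 endfacet
 facet normal 0.893 -0.145 -0.425
  outer loop
   vertex 3.2 2.6 2.8
   vertex 2.4 0.9 1.7
   vertex 3.3 3.8 2.6
  endloop
 endfacet
 facet normal 0.586 -0.616 0.526
  outer loop
   vertex 3.2 2.6 2.8
   vertex 1.2 0.1 2.1
   vertex 2.4 0.9 1.7
  endloop
 endfacet
 facet normal -0.468 0.672 -0.573
  outer loop
   vertex 0.6 2.0 1.0
   vertex 0.2 3.0 2.5
   vertex 1.2 3.1 1.8
  endloop
 endfacet
 facet normal -0.146 0.633 -0.760
  outer loop
   vertex 0.6 2.0 1.0
   vertex 1.2 3.1 1.8
   vertex 1.9 1.7 0.5
  endloop
 endfacet
 facet normal -0.970 -0.024 -0.242
  outer loop
   vertex 0.6 2.0 1.0
   vertex 0.4 1.0 1.9
   vertex 0.2 3.0 2.5
  endloop
 endfacet
 facet normal -0.407 -0.551 -0.729
  outer loop
   vertex 0.6 2.0 1.0
   vertex 1.9 1.7 0.5
   vertex 1.2 0.1 2.1
  endloop
 endfacet
 facet normal -0.441 -0.550 -0.709
  outer loop
   vertex 0.6 2.0 1.0
   vertex 1.2 0.1 2.1
   vertex 0.4 1.0 1.9
  endloop
 endfacet
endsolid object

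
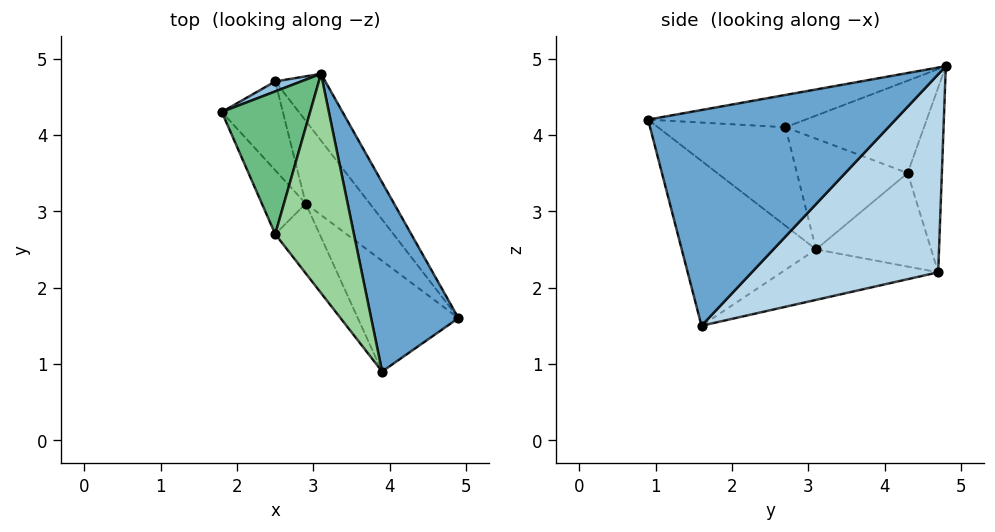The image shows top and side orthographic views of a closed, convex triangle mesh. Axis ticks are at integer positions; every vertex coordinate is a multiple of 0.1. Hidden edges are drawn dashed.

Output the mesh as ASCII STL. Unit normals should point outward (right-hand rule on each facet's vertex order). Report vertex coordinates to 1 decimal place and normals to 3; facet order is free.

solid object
 facet normal 0.920 0.122 0.372
  outer loop
   vertex 3.9 0.9 4.2
   vertex 4.9 1.6 1.5
   vertex 3.1 4.8 4.9
  endloop
 endfacet
 facet normal -0.412 0.909 0.058
  outer loop
   vertex 2.5 4.7 2.2
   vertex 1.8 4.3 3.5
   vertex 3.1 4.8 4.9
  endloop
 endfacet
 facet normal 0.755 0.628 -0.191
  outer loop
   vertex 2.5 4.7 2.2
   vertex 3.1 4.8 4.9
   vertex 4.9 1.6 1.5
  endloop
 endfacet
 facet normal -0.670 -0.620 -0.409
  outer loop
   vertex 2.9 3.1 2.5
   vertex 4.9 1.6 1.5
   vertex 3.9 0.9 4.2
  endloop
 endfacet
 facet normal -0.799 -0.298 -0.522
  outer loop
   vertex 2.9 3.1 2.5
   vertex 1.8 4.3 3.5
   vertex 2.5 4.7 2.2
  endloop
 endfacet
 facet normal -0.593 -0.289 -0.752
  outer loop
   vertex 2.9 3.1 2.5
   vertex 2.5 4.7 2.2
   vertex 4.9 1.6 1.5
  endloop
 endfacet
 facet normal -0.816 -0.478 -0.324
  outer loop
   vertex 2.5 2.7 4.1
   vertex 1.8 4.3 3.5
   vertex 2.9 3.1 2.5
  endloop
 endfacet
 facet normal -0.736 -0.591 -0.332
  outer loop
   vertex 2.5 2.7 4.1
   vertex 2.9 3.1 2.5
   vertex 3.9 0.9 4.2
  endloop
 endfacet
 facet normal -0.721 -0.057 0.690
  outer loop
   vertex 2.5 2.7 4.1
   vertex 3.1 4.8 4.9
   vertex 1.8 4.3 3.5
  endloop
 endfacet
 facet normal -0.369 -0.237 0.899
  outer loop
   vertex 2.5 2.7 4.1
   vertex 3.9 0.9 4.2
   vertex 3.1 4.8 4.9
  endloop
 endfacet
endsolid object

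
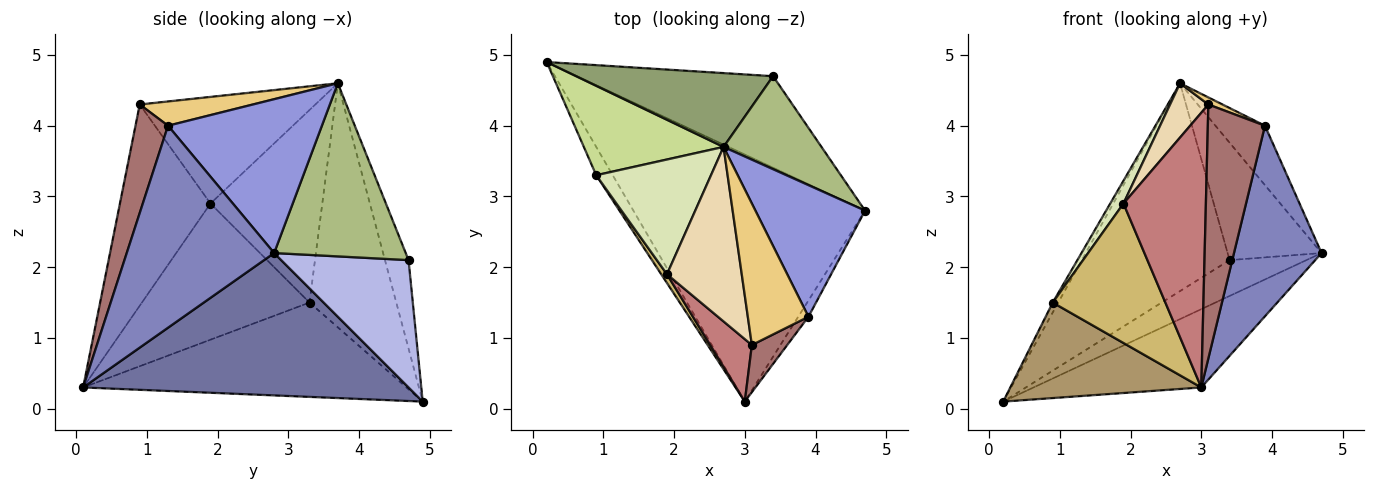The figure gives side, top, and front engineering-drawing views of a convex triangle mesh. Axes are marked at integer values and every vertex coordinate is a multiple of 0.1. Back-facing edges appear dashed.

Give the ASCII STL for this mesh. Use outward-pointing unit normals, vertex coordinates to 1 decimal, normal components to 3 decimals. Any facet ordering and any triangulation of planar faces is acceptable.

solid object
 facet normal 0.505 0.261 -0.823
  outer loop
   vertex 3.0 0.1 0.3
   vertex 0.2 4.9 0.1
   vertex 4.7 2.8 2.2
  endloop
 endfacet
 facet normal 0.859 -0.510 -0.043
  outer loop
   vertex 3.9 1.3 4.0
   vertex 3.0 0.1 0.3
   vertex 4.7 2.8 2.2
  endloop
 endfacet
 facet normal 0.788 0.254 0.561
  outer loop
   vertex 3.9 1.3 4.0
   vertex 4.7 2.8 2.2
   vertex 2.7 3.7 4.6
  endloop
 endfacet
 facet normal 0.517 0.312 -0.797
  outer loop
   vertex 3.4 4.7 2.1
   vertex 4.7 2.8 2.2
   vertex 0.2 4.9 0.1
  endloop
 endfacet
 facet normal -0.149 0.932 0.331
  outer loop
   vertex 3.4 4.7 2.1
   vertex 0.2 4.9 0.1
   vertex 2.7 3.7 4.6
  endloop
 endfacet
 facet normal 0.739 0.528 0.418
  outer loop
   vertex 3.4 4.7 2.1
   vertex 2.7 3.7 4.6
   vertex 4.7 2.8 2.2
  endloop
 endfacet
 facet normal -0.867 0.055 0.496
  outer loop
   vertex 0.9 3.3 1.5
   vertex 2.7 3.7 4.6
   vertex 0.2 4.9 0.1
  endloop
 endfacet
 facet normal -0.855 -0.101 0.509
  outer loop
   vertex 0.9 3.3 1.5
   vertex 1.9 1.9 2.9
   vertex 2.7 3.7 4.6
  endloop
 endfacet
 facet normal -0.851 -0.503 -0.149
  outer loop
   vertex 0.9 3.3 1.5
   vertex 0.2 4.9 0.1
   vertex 3.0 0.1 0.3
  endloop
 endfacet
 facet normal -0.829 -0.557 0.035
  outer loop
   vertex 0.9 3.3 1.5
   vertex 3.0 0.1 0.3
   vertex 1.9 1.9 2.9
  endloop
 endfacet
 facet normal 0.371 -0.046 0.927
  outer loop
   vertex 3.1 0.9 4.3
   vertex 3.9 1.3 4.0
   vertex 2.7 3.7 4.6
  endloop
 endfacet
 facet normal -0.806 -0.176 0.565
  outer loop
   vertex 3.1 0.9 4.3
   vertex 2.7 3.7 4.6
   vertex 1.9 1.9 2.9
  endloop
 endfacet
 facet normal 0.489 -0.858 0.159
  outer loop
   vertex 3.1 0.9 4.3
   vertex 3.0 0.1 0.3
   vertex 3.9 1.3 4.0
  endloop
 endfacet
 facet normal -0.731 -0.665 0.151
  outer loop
   vertex 3.1 0.9 4.3
   vertex 1.9 1.9 2.9
   vertex 3.0 0.1 0.3
  endloop
 endfacet
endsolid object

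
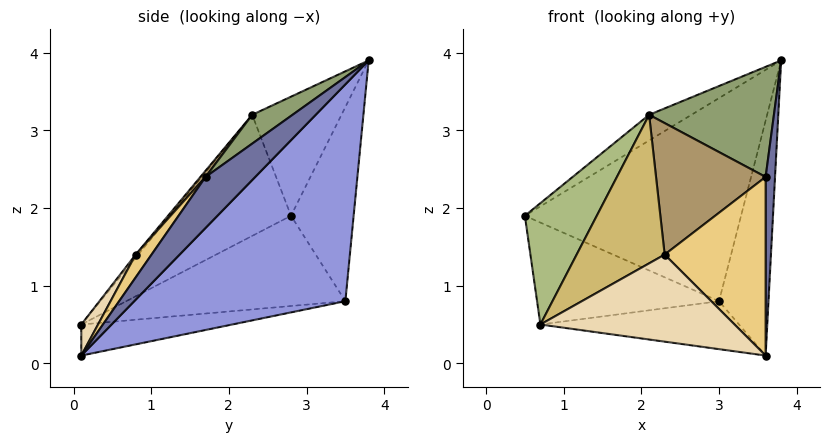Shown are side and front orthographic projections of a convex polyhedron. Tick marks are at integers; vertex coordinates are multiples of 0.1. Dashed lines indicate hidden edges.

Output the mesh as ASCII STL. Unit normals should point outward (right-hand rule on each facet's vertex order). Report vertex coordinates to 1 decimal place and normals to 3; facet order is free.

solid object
 facet normal 0.974 -0.184 0.128
  outer loop
   vertex 3.6 1.7 2.4
   vertex 3.6 0.1 0.1
   vertex 3.8 3.8 3.9
  endloop
 endfacet
 facet normal -0.278 0.960 -0.021
  outer loop
   vertex 3.0 3.5 0.8
   vertex 0.5 2.8 1.9
   vertex 3.8 3.8 3.9
  endloop
 endfacet
 facet normal 0.939 0.220 -0.264
  outer loop
   vertex 3.0 3.5 0.8
   vertex 3.8 3.8 3.9
   vertex 3.6 0.1 0.1
  endloop
 endfacet
 facet normal -0.557 0.264 0.787
  outer loop
   vertex 2.1 2.3 3.2
   vertex 3.8 3.8 3.9
   vertex 0.5 2.8 1.9
  endloop
 endfacet
 facet normal 0.189 -0.583 0.791
  outer loop
   vertex 2.1 2.3 3.2
   vertex 3.6 1.7 2.4
   vertex 3.8 3.8 3.9
  endloop
 endfacet
 facet normal -0.651 -0.387 0.653
  outer loop
   vertex 0.7 0.1 0.5
   vertex 2.1 2.3 3.2
   vertex 0.5 2.8 1.9
  endloop
 endfacet
 facet normal -0.460 0.382 -0.802
  outer loop
   vertex 0.7 0.1 0.5
   vertex 0.5 2.8 1.9
   vertex 3.0 3.5 0.8
  endloop
 endfacet
 facet normal -0.134 0.177 -0.975
  outer loop
   vertex 0.7 0.1 0.5
   vertex 3.0 3.5 0.8
   vertex 3.6 0.1 0.1
  endloop
 endfacet
 facet normal 0.036 -0.766 0.642
  outer loop
   vertex 2.3 0.8 1.4
   vertex 3.6 1.7 2.4
   vertex 2.1 2.3 3.2
  endloop
 endfacet
 facet normal -0.023 -0.769 0.639
  outer loop
   vertex 2.3 0.8 1.4
   vertex 2.1 2.3 3.2
   vertex 0.7 0.1 0.5
  endloop
 endfacet
 facet normal 0.128 -0.814 0.566
  outer loop
   vertex 2.3 0.8 1.4
   vertex 3.6 0.1 0.1
   vertex 3.6 1.7 2.4
  endloop
 endfacet
 facet normal 0.073 -0.846 0.528
  outer loop
   vertex 2.3 0.8 1.4
   vertex 0.7 0.1 0.5
   vertex 3.6 0.1 0.1
  endloop
 endfacet
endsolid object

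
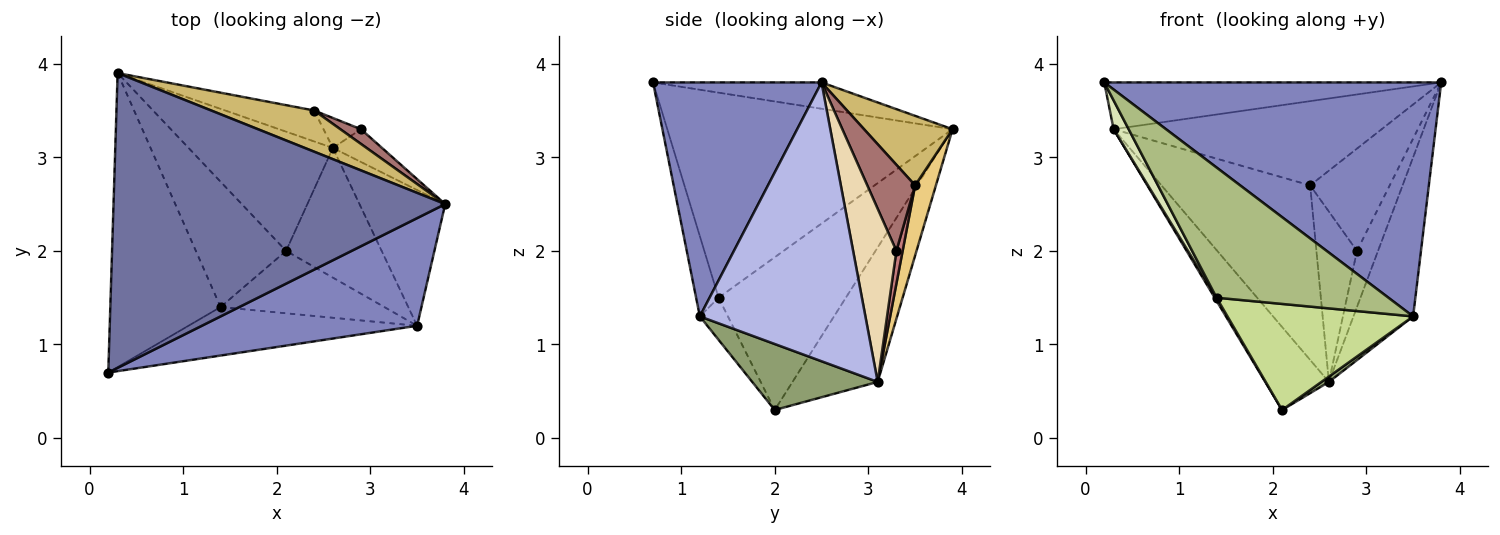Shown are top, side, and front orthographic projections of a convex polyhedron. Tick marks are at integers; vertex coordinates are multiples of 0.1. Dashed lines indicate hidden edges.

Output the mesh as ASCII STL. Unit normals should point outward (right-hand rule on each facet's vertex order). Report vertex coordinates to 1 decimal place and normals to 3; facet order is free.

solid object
 facet normal -0.078 0.156 0.985
  outer loop
   vertex 0.3 3.9 3.3
   vertex 0.2 0.7 3.8
   vertex 3.8 2.5 3.8
  endloop
 endfacet
 facet normal 0.414 -0.827 0.380
  outer loop
   vertex 3.5 1.2 1.3
   vertex 3.8 2.5 3.8
   vertex 0.2 0.7 3.8
  endloop
 endfacet
 facet normal -0.607 0.454 -0.652
  outer loop
   vertex 2.6 3.1 0.6
   vertex 2.1 2.0 0.3
   vertex 0.3 3.9 3.3
  endloop
 endfacet
 facet normal 0.904 0.326 -0.278
  outer loop
   vertex 2.6 3.1 0.6
   vertex 3.8 2.5 3.8
   vertex 3.5 1.2 1.3
  endloop
 endfacet
 facet normal 0.568 -0.034 -0.822
  outer loop
   vertex 2.6 3.1 0.6
   vertex 3.5 1.2 1.3
   vertex 2.1 2.0 0.3
  endloop
 endfacet
 facet normal -0.122 -0.930 -0.347
  outer loop
   vertex 1.4 1.4 1.5
   vertex 3.5 1.2 1.3
   vertex 0.2 0.7 3.8
  endloop
 endfacet
 facet normal -0.129 -0.855 -0.503
  outer loop
   vertex 1.4 1.4 1.5
   vertex 2.1 2.0 0.3
   vertex 3.5 1.2 1.3
  endloop
 endfacet
 facet normal -0.880 -0.046 -0.473
  outer loop
   vertex 1.4 1.4 1.5
   vertex 0.2 0.7 3.8
   vertex 0.3 3.9 3.3
  endloop
 endfacet
 facet normal -0.861 -0.013 -0.509
  outer loop
   vertex 1.4 1.4 1.5
   vertex 0.3 3.9 3.3
   vertex 2.1 2.0 0.3
  endloop
 endfacet
 facet normal 0.284 0.861 0.421
  outer loop
   vertex 2.4 3.5 2.7
   vertex 0.3 3.9 3.3
   vertex 3.8 2.5 3.8
  endloop
 endfacet
 facet normal 0.136 0.975 -0.173
  outer loop
   vertex 2.4 3.5 2.7
   vertex 2.6 3.1 0.6
   vertex 0.3 3.9 3.3
  endloop
 endfacet
 facet normal 0.871 0.424 -0.247
  outer loop
   vertex 2.9 3.3 2.0
   vertex 3.8 2.5 3.8
   vertex 2.6 3.1 0.6
  endloop
 endfacet
 facet normal 0.511 0.851 0.122
  outer loop
   vertex 2.9 3.3 2.0
   vertex 2.4 3.5 2.7
   vertex 3.8 2.5 3.8
  endloop
 endfacet
 facet normal 0.150 0.974 -0.171
  outer loop
   vertex 2.9 3.3 2.0
   vertex 2.6 3.1 0.6
   vertex 2.4 3.5 2.7
  endloop
 endfacet
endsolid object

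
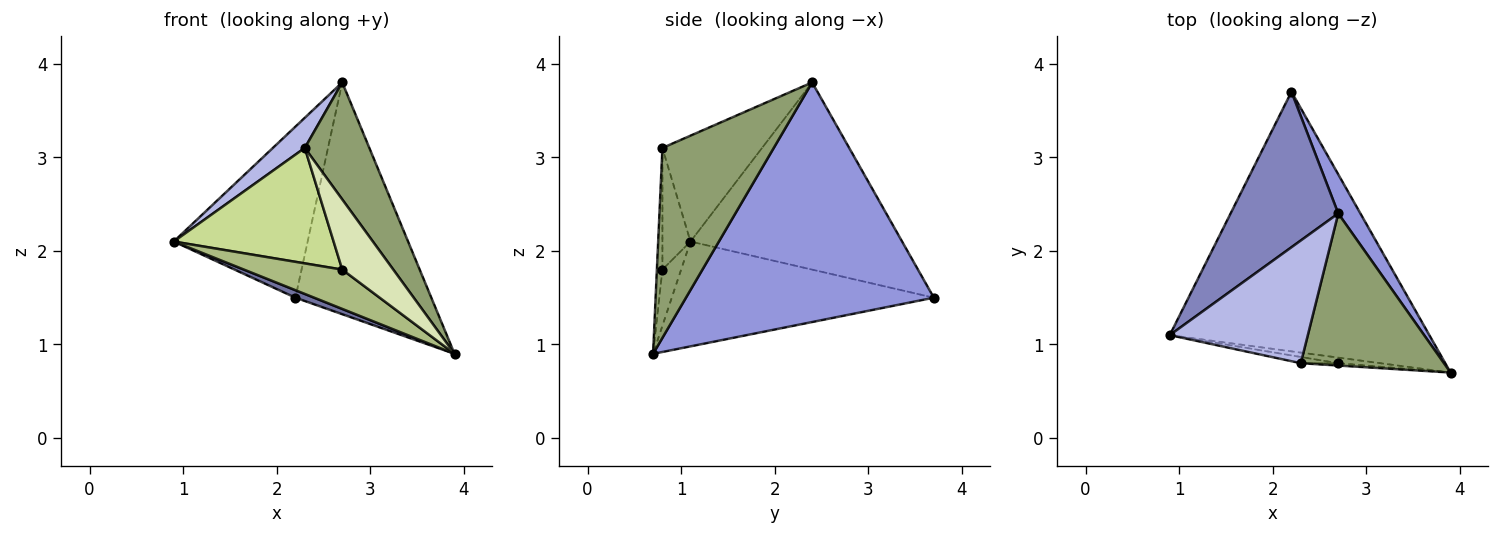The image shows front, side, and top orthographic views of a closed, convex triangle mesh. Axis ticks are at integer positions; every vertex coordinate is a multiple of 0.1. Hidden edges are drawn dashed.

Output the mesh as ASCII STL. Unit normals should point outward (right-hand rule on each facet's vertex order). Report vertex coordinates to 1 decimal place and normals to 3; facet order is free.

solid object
 facet normal -0.374 -0.027 -0.927
  outer loop
   vertex 2.2 3.7 1.5
   vertex 3.9 0.7 0.9
   vertex 0.9 1.1 2.1
  endloop
 endfacet
 facet normal -0.760 0.481 0.437
  outer loop
   vertex 2.7 2.4 3.8
   vertex 2.2 3.7 1.5
   vertex 0.9 1.1 2.1
  endloop
 endfacet
 facet normal 0.874 0.479 0.081
  outer loop
   vertex 2.7 2.4 3.8
   vertex 3.9 0.7 0.9
   vertex 2.2 3.7 1.5
  endloop
 endfacet
 facet normal -0.597 -0.191 0.779
  outer loop
   vertex 2.3 0.8 3.1
   vertex 2.7 2.4 3.8
   vertex 0.9 1.1 2.1
  endloop
 endfacet
 facet normal 0.725 -0.420 0.546
  outer loop
   vertex 2.3 0.8 3.1
   vertex 3.9 0.7 0.9
   vertex 2.7 2.4 3.8
  endloop
 endfacet
 facet normal -0.185 -0.973 -0.139
  outer loop
   vertex 2.7 0.8 1.8
   vertex 0.9 1.1 2.1
   vertex 3.9 0.7 0.9
  endloop
 endfacet
 facet normal -0.173 -0.984 -0.053
  outer loop
   vertex 2.7 0.8 1.8
   vertex 2.3 0.8 3.1
   vertex 0.9 1.1 2.1
  endloop
 endfacet
 facet normal -0.108 -0.994 -0.033
  outer loop
   vertex 2.7 0.8 1.8
   vertex 3.9 0.7 0.9
   vertex 2.3 0.8 3.1
  endloop
 endfacet
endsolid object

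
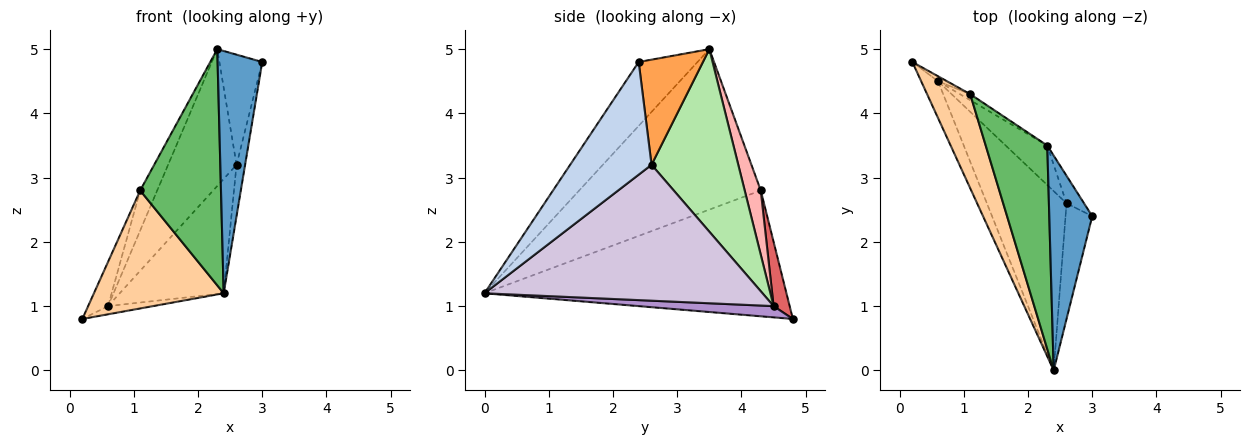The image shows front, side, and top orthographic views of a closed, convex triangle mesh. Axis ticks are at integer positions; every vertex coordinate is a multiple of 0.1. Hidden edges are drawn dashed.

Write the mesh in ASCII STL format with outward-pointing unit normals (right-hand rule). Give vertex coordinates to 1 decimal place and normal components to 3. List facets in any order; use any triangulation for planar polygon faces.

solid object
 facet normal -0.702 -0.533 0.472
  outer loop
   vertex 2.3 3.5 5.0
   vertex 2.4 0.0 1.2
   vertex 3.0 2.4 4.8
  endloop
 endfacet
 facet normal 0.968 0.102 -0.229
  outer loop
   vertex 2.6 2.6 3.2
   vertex 3.0 2.4 4.8
   vertex 2.4 0.0 1.2
  endloop
 endfacet
 facet normal 0.824 0.549 -0.137
  outer loop
   vertex 2.6 2.6 3.2
   vertex 2.3 3.5 5.0
   vertex 3.0 2.4 4.8
  endloop
 endfacet
 facet normal -0.876 -0.377 0.300
  outer loop
   vertex 1.1 4.3 2.8
   vertex 0.2 4.8 0.8
   vertex 2.4 0.0 1.2
  endloop
 endfacet
 facet normal -0.862 -0.384 0.331
  outer loop
   vertex 1.1 4.3 2.8
   vertex 2.4 0.0 1.2
   vertex 2.3 3.5 5.0
  endloop
 endfacet
 facet normal 0.773 0.610 -0.176
  outer loop
   vertex 0.6 4.5 1.0
   vertex 2.3 3.5 5.0
   vertex 2.6 2.6 3.2
  endloop
 endfacet
 facet normal 0.625 0.775 -0.088
  outer loop
   vertex 0.6 4.5 1.0
   vertex 0.2 4.8 0.8
   vertex 1.1 4.3 2.8
  endloop
 endfacet
 facet normal 0.682 0.723 -0.109
  outer loop
   vertex 0.6 4.5 1.0
   vertex 1.1 4.3 2.8
   vertex 2.3 3.5 5.0
  endloop
 endfacet
 facet normal 0.545 0.182 -0.818
  outer loop
   vertex 0.6 4.5 1.0
   vertex 2.4 0.0 1.2
   vertex 0.2 4.8 0.8
  endloop
 endfacet
 facet normal 0.821 0.307 -0.481
  outer loop
   vertex 0.6 4.5 1.0
   vertex 2.6 2.6 3.2
   vertex 2.4 0.0 1.2
  endloop
 endfacet
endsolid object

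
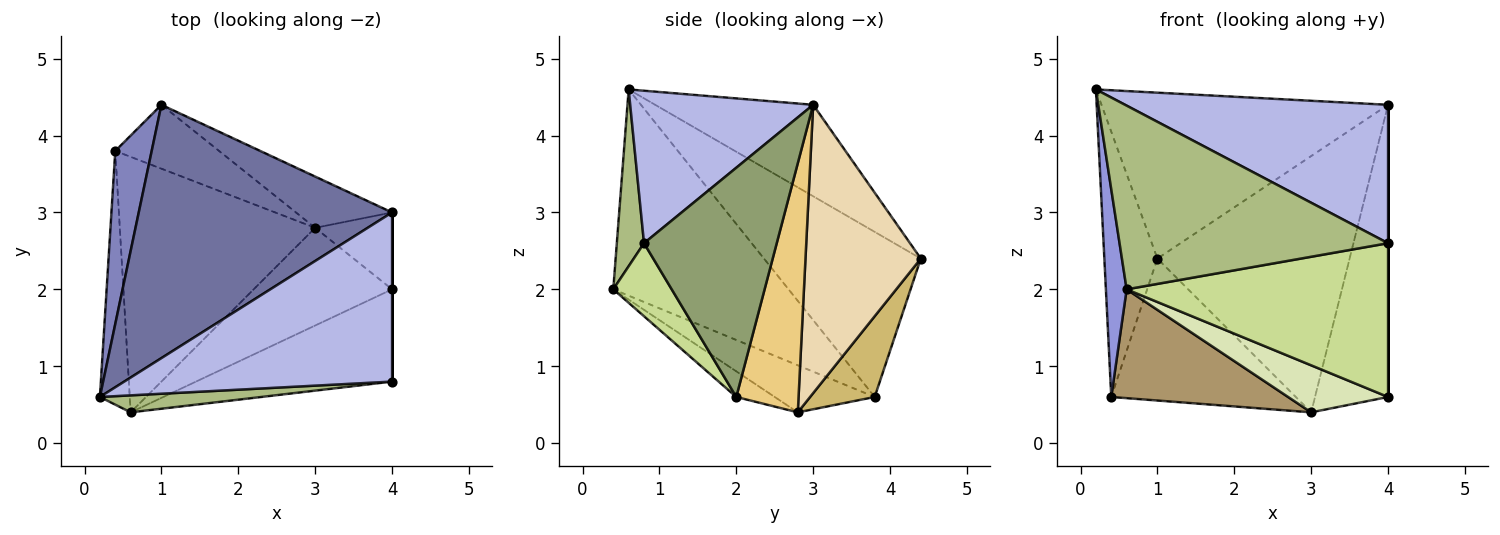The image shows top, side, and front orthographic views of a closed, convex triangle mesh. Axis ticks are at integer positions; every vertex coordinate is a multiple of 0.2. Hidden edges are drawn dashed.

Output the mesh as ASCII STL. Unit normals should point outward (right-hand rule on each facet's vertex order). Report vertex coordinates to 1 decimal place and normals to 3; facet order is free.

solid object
 facet normal -0.289 0.524 0.801
  outer loop
   vertex 4.0 3.0 4.4
   vertex 1.0 4.4 2.4
   vertex 0.2 0.6 4.6
  endloop
 endfacet
 facet normal -0.927 0.314 0.205
  outer loop
   vertex 0.4 3.8 0.6
   vertex 0.2 0.6 4.6
   vertex 1.0 4.4 2.4
  endloop
 endfacet
 facet normal -0.983 -0.116 -0.142
  outer loop
   vertex 0.4 3.8 0.6
   vertex 0.6 0.4 2.0
   vertex 0.2 0.6 4.6
  endloop
 endfacet
 facet normal 0.403 -0.579 0.708
  outer loop
   vertex 4.0 0.8 2.6
   vertex 4.0 3.0 4.4
   vertex 0.2 0.6 4.6
  endloop
 endfacet
 facet normal 1.000 0.000 0.000
  outer loop
   vertex 4.0 0.8 2.6
   vertex 4.0 2.0 0.6
   vertex 4.0 3.0 4.4
  endloop
 endfacet
 facet normal 0.100 -0.991 0.092
  outer loop
   vertex 4.0 0.8 2.6
   vertex 0.2 0.6 4.6
   vertex 0.6 0.4 2.0
  endloop
 endfacet
 facet normal 0.188 -0.842 -0.505
  outer loop
   vertex 4.0 0.8 2.6
   vertex 0.6 0.4 2.0
   vertex 4.0 2.0 0.6
  endloop
 endfacet
 facet normal -0.165 -0.428 -0.889
  outer loop
   vertex 3.0 2.8 0.4
   vertex 4.0 2.0 0.6
   vertex 0.6 0.4 2.0
  endloop
 endfacet
 facet normal -0.216 -0.383 -0.898
  outer loop
   vertex 3.0 2.8 0.4
   vertex 0.6 0.4 2.0
   vertex 0.4 3.8 0.6
  endloop
 endfacet
 facet normal 0.304 0.869 -0.391
  outer loop
   vertex 3.0 2.8 0.4
   vertex 0.4 3.8 0.6
   vertex 1.0 4.4 2.4
  endloop
 endfacet
 facet normal 0.636 0.746 -0.196
  outer loop
   vertex 3.0 2.8 0.4
   vertex 4.0 3.0 4.4
   vertex 4.0 2.0 0.6
  endloop
 endfacet
 facet normal 0.507 0.845 -0.169
  outer loop
   vertex 3.0 2.8 0.4
   vertex 1.0 4.4 2.4
   vertex 4.0 3.0 4.4
  endloop
 endfacet
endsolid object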